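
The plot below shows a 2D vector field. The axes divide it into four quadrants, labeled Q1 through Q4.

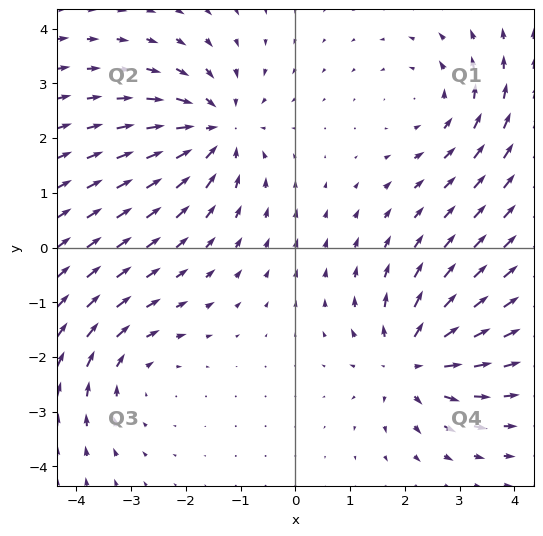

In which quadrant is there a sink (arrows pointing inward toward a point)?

The sink sits at approximately (-1.4, 2.1), which lies in quadrant Q2. The divergence there is about -4, negative as expected for a sink.

Q2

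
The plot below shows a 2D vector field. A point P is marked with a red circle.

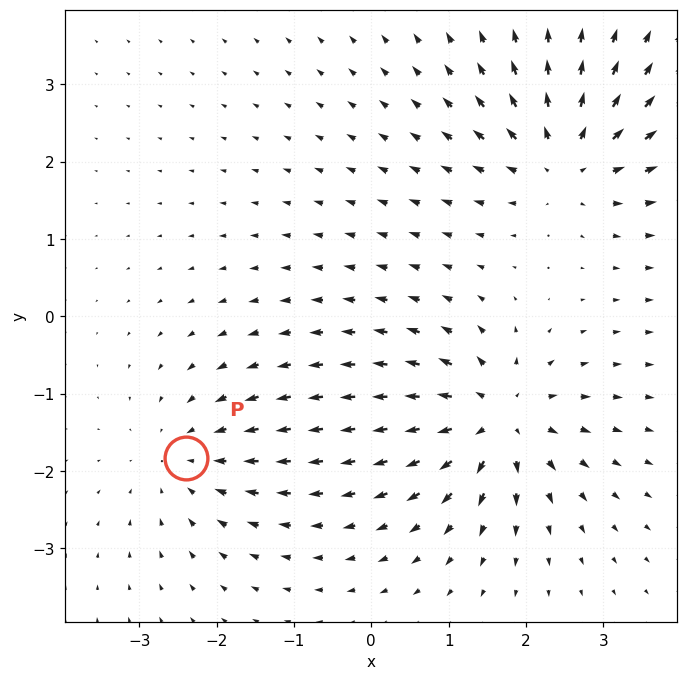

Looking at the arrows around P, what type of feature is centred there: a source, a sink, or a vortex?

At P (-2.4, -1.8) the arrows converge inward. Divergence about -3, curl ≈0 — negative divergence with near-zero curl is a sink.

sink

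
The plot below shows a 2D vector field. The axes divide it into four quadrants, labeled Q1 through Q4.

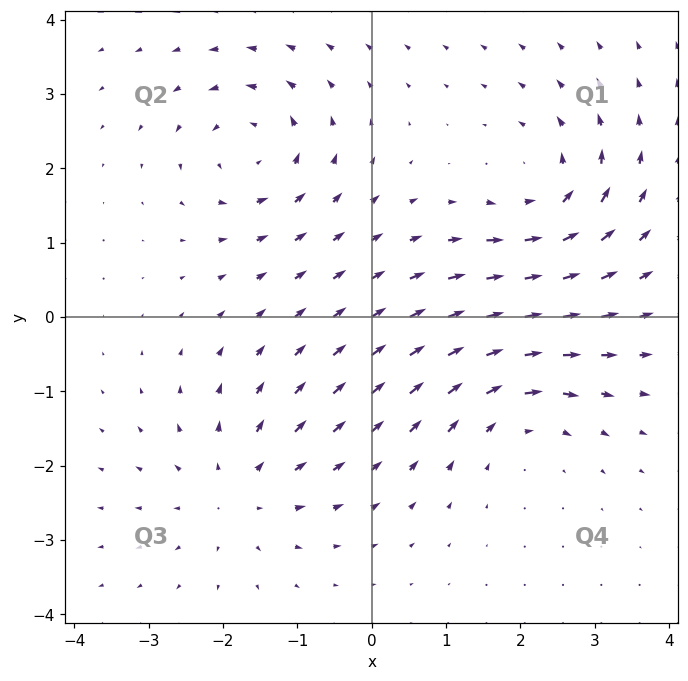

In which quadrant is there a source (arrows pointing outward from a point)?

Q3

The source sits at approximately (-1.8, -2.3), which lies in quadrant Q3. The divergence there is about +4, positive as expected for a source.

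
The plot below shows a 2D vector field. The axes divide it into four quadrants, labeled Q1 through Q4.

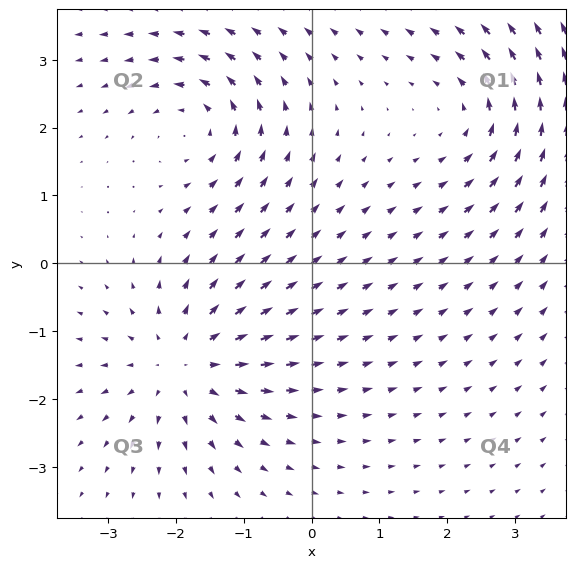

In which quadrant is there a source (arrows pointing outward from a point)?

The source sits at approximately (-1.9, -1.5), which lies in quadrant Q3. The divergence there is about +4, positive as expected for a source.

Q3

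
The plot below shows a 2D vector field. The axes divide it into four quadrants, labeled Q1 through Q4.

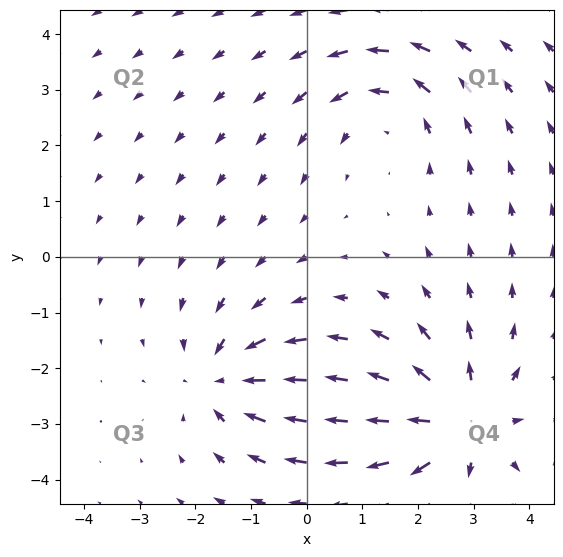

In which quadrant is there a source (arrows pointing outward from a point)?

The source sits at approximately (2.8, -3.0), which lies in quadrant Q4. The divergence there is about +4, positive as expected for a source.

Q4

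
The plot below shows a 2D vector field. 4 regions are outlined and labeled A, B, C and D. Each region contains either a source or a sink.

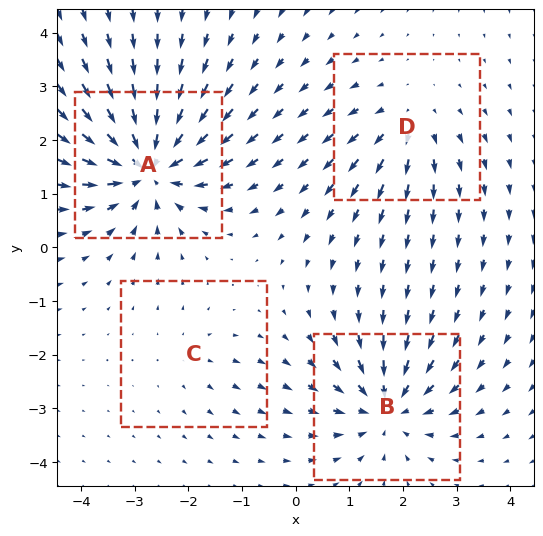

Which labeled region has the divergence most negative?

Divergence at each region's feature centre — A: about -8, B: about -6, C: about +2, D: about +4. Region A is most negative.

A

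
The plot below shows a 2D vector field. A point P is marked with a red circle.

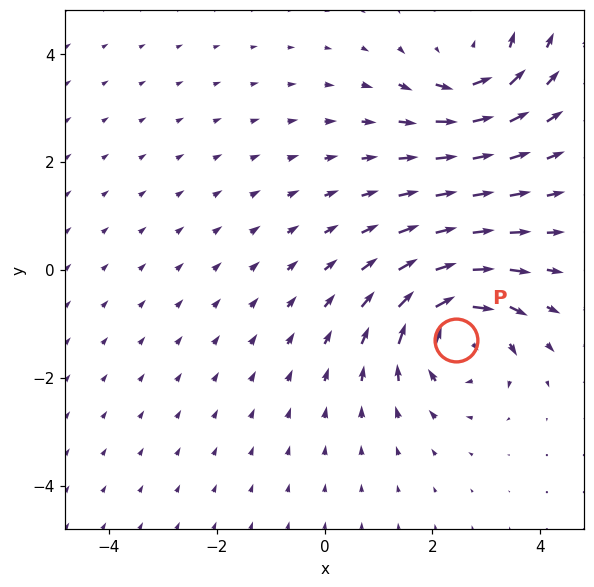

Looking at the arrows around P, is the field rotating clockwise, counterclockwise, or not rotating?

Near P at (2.4, -1.3) the arrows circulate clockwise. The curl (z-component) there is about -6; negative curl means clockwise rotation.

clockwise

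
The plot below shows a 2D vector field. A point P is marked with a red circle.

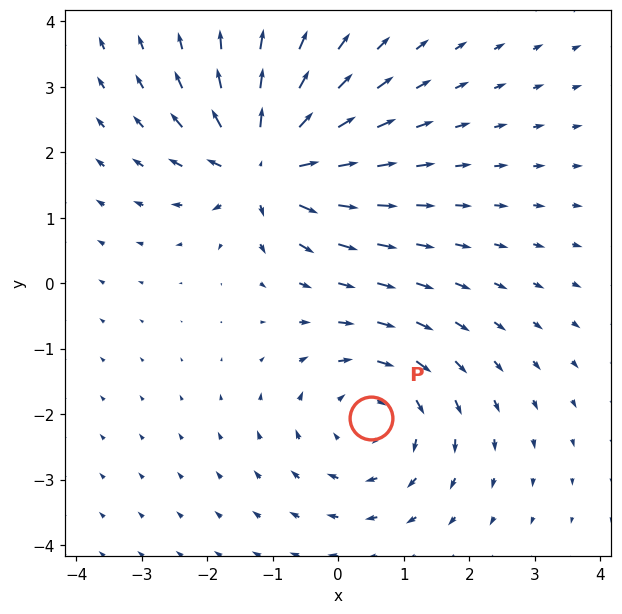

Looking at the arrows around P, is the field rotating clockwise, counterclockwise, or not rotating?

Near P at (0.5, -2.1) the arrows circulate clockwise. The curl (z-component) there is about -3; negative curl means clockwise rotation.

clockwise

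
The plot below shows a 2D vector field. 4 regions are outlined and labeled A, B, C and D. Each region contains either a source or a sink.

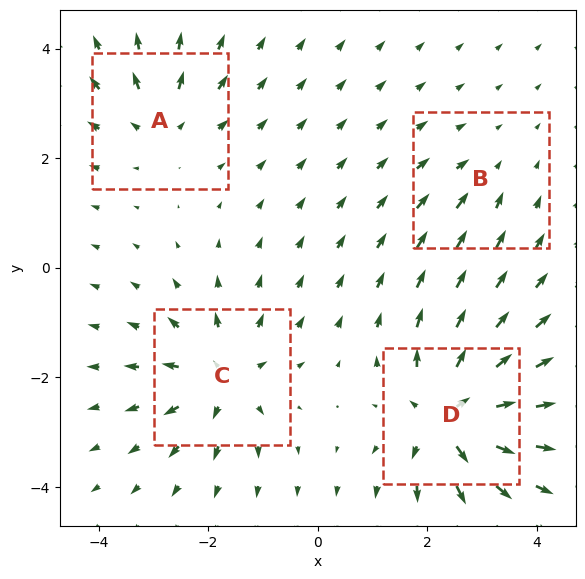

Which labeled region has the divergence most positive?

Divergence at each region's feature centre — A: about +4, B: about -2, C: about +6, D: about +8. Region D is most positive.

D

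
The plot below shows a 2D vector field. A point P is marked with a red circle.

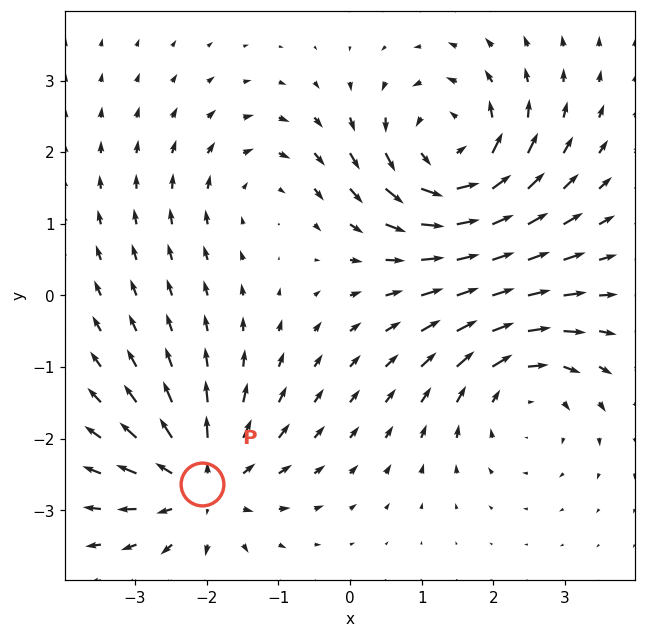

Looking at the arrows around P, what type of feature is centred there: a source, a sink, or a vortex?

At P (-2.1, -2.6) the arrows spread outward. Divergence about +5, curl ≈0 — positive divergence with near-zero curl is a source.

source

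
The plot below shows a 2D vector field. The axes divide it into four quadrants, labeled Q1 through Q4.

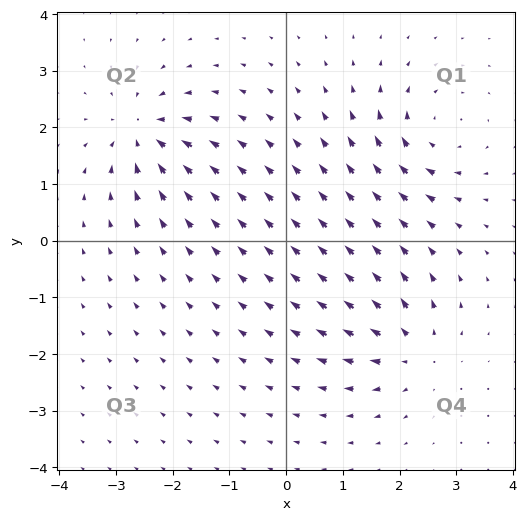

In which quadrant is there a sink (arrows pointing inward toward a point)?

The sink sits at approximately (-2.5, 1.9), which lies in quadrant Q2. The divergence there is about -7, negative as expected for a sink.

Q2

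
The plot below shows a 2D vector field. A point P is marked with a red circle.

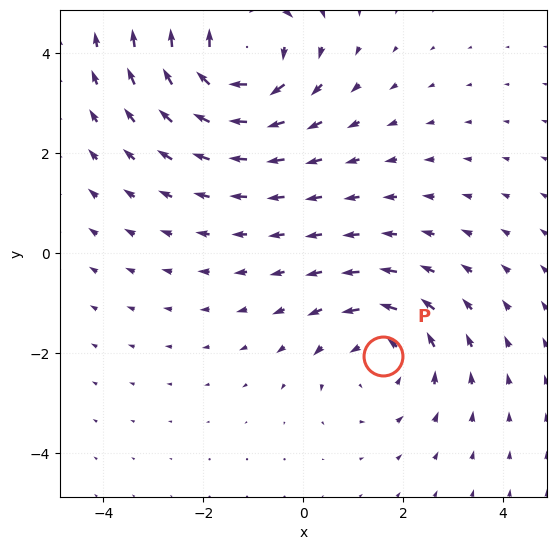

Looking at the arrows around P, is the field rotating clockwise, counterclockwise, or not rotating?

Near P at (1.6, -2.1) the arrows circulate counterclockwise. The curl (z-component) there is about +3; positive curl means counterclockwise rotation.

counterclockwise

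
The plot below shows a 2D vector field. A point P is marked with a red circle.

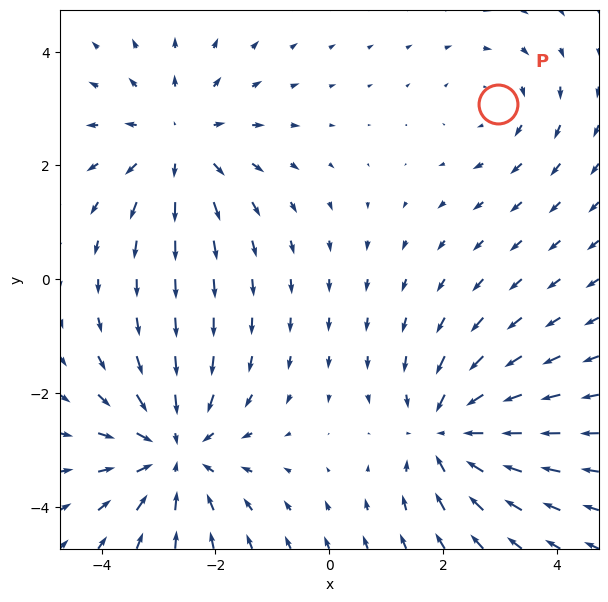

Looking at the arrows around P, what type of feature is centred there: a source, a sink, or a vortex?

vortex

At P (3.0, 3.1) the arrows circulate clockwise. Divergence ≈0, curl about -2 — near-zero divergence with nonzero curl is a vortex.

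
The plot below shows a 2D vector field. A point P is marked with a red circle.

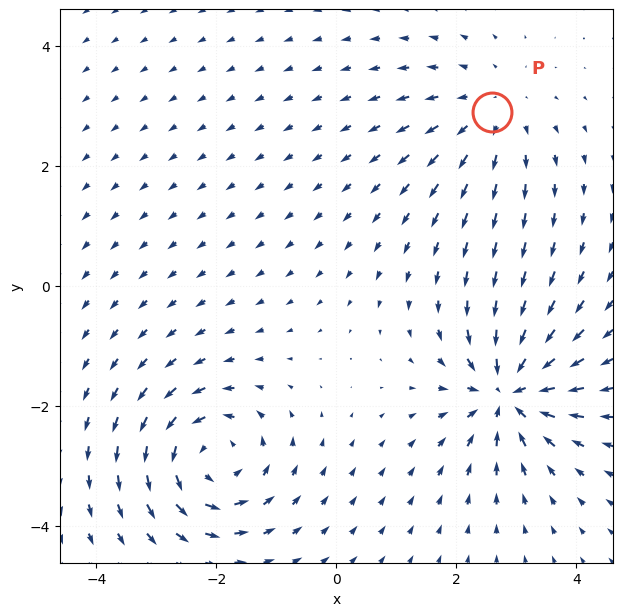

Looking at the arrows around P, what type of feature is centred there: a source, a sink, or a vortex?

At P (2.6, 2.9) the arrows spread outward. Divergence about +3, curl ≈0 — positive divergence with near-zero curl is a source.

source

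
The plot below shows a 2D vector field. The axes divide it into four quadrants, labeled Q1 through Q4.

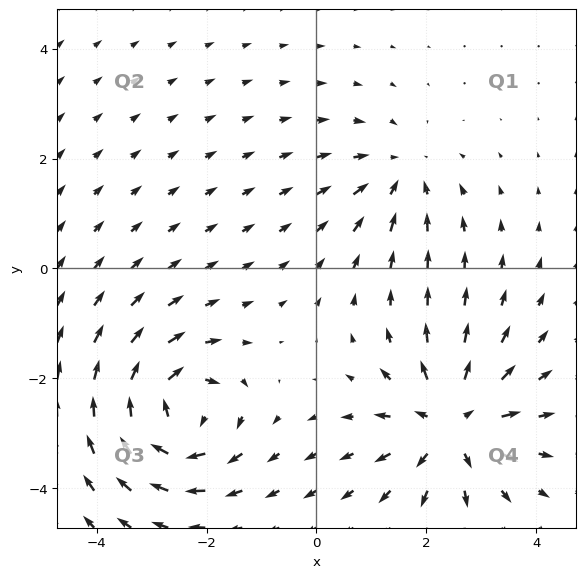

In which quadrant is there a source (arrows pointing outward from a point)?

Q4

The source sits at approximately (2.5, -2.8), which lies in quadrant Q4. The divergence there is about +6, positive as expected for a source.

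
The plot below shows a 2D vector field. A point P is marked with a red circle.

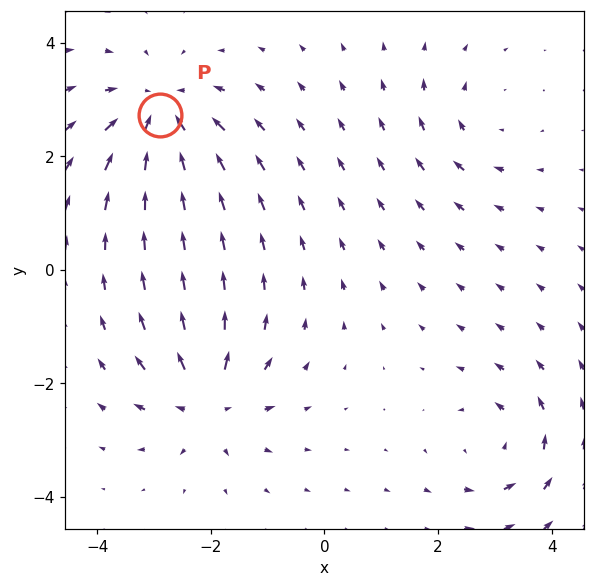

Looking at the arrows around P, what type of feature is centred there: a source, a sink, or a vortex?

sink

At P (-2.9, 2.7) the arrows converge inward. Divergence about -5, curl ≈0 — negative divergence with near-zero curl is a sink.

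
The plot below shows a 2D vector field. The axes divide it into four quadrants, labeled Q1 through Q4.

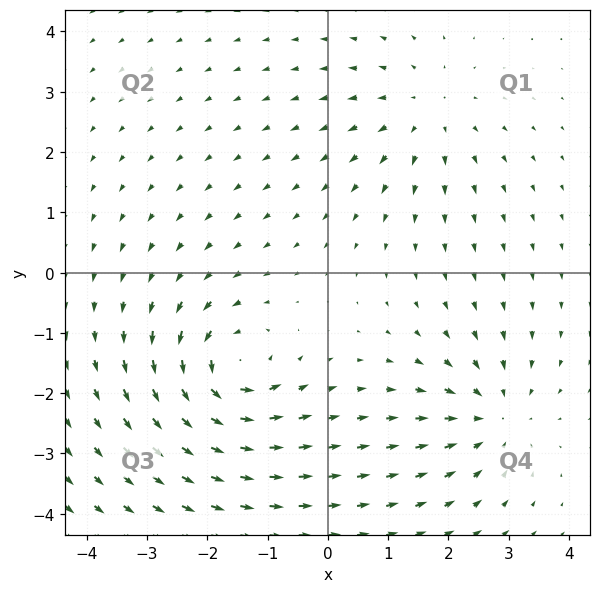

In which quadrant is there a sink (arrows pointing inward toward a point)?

Q4

The sink sits at approximately (2.8, -2.4), which lies in quadrant Q4. The divergence there is about -4, negative as expected for a sink.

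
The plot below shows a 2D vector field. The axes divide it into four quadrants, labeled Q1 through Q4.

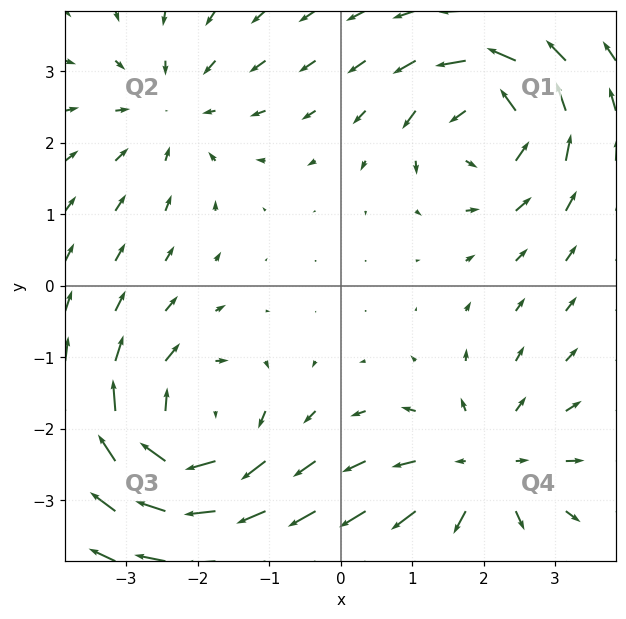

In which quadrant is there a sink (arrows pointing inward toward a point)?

The sink sits at approximately (-2.4, 2.5), which lies in quadrant Q2. The divergence there is about -2, negative as expected for a sink.

Q2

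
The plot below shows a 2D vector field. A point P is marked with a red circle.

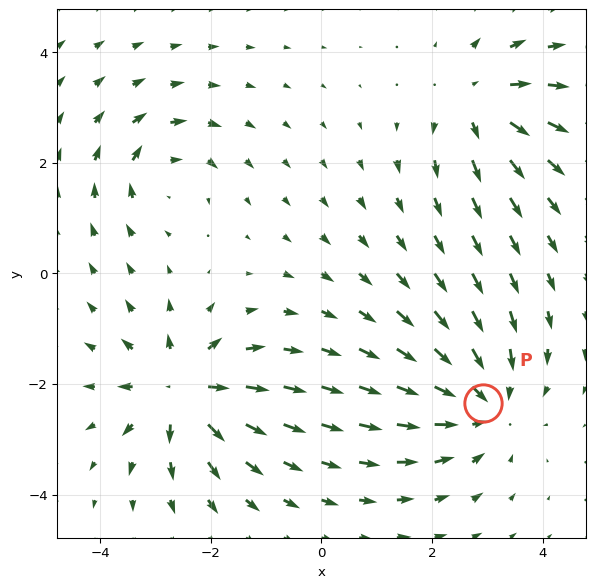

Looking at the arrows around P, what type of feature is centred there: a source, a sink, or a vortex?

At P (2.9, -2.3) the arrows converge inward. Divergence about -4, curl ≈0 — negative divergence with near-zero curl is a sink.

sink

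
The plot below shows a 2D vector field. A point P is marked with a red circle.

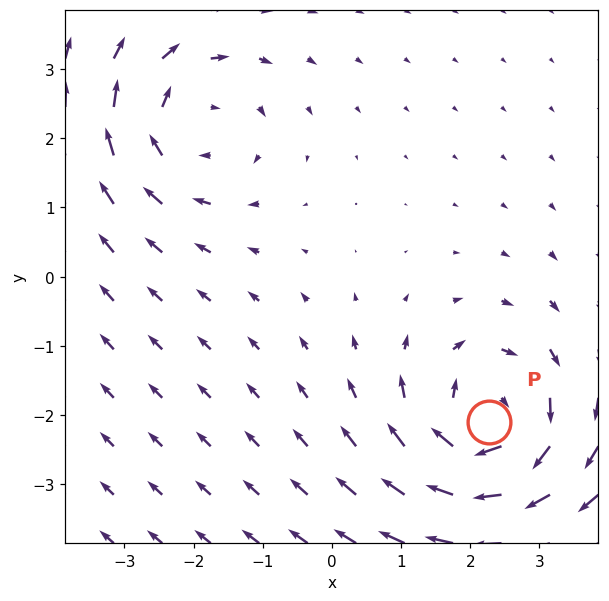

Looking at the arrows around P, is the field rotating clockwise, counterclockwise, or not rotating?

Near P at (2.3, -2.1) the arrows circulate clockwise. The curl (z-component) there is about -5; negative curl means clockwise rotation.

clockwise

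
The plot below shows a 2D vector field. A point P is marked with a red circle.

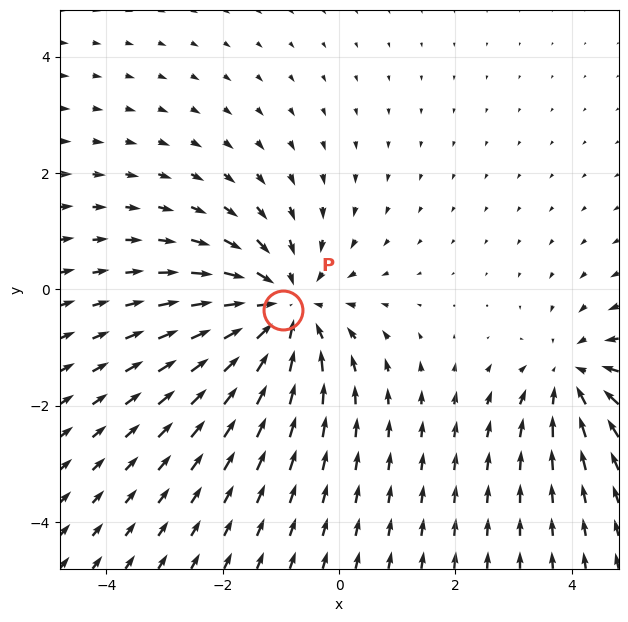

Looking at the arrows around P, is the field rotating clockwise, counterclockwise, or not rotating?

Near P at (-1.0, -0.4) the arrows show no circulation. The curl there is ≈0.

not rotating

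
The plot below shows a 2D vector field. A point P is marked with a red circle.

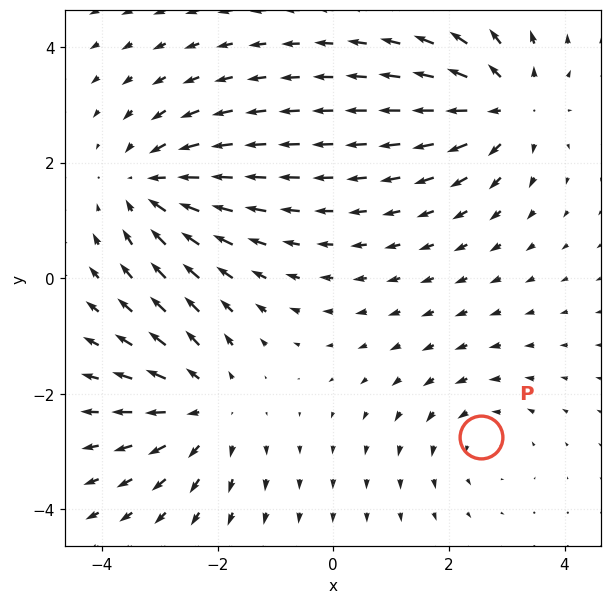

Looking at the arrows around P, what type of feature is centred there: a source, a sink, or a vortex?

At P (2.6, -2.7) the arrows circulate counterclockwise. Divergence ≈0, curl about +3 — near-zero divergence with nonzero curl is a vortex.

vortex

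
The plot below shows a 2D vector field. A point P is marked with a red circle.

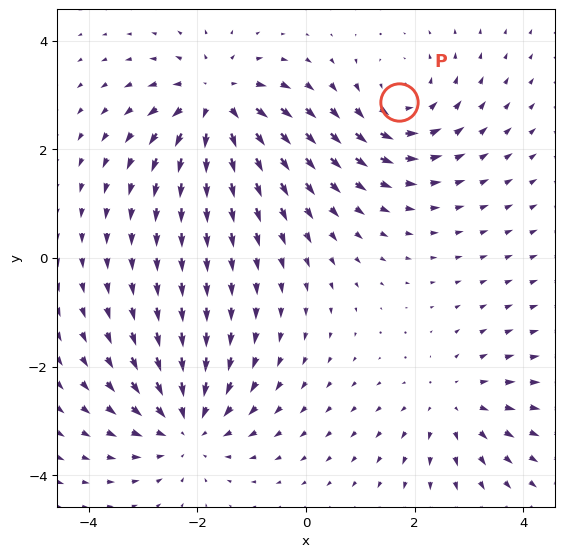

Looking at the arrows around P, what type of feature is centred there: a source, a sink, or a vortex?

vortex

At P (1.7, 2.9) the arrows circulate counterclockwise. Divergence ≈0, curl about +4 — near-zero divergence with nonzero curl is a vortex.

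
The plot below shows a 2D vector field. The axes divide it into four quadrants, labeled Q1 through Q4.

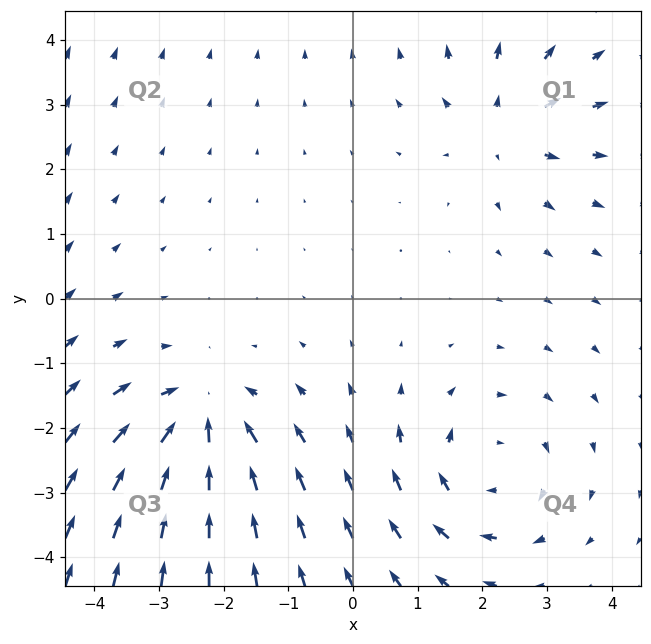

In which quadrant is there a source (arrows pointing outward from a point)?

Q1

The source sits at approximately (2.3, 2.7), which lies in quadrant Q1. The divergence there is about +3, positive as expected for a source.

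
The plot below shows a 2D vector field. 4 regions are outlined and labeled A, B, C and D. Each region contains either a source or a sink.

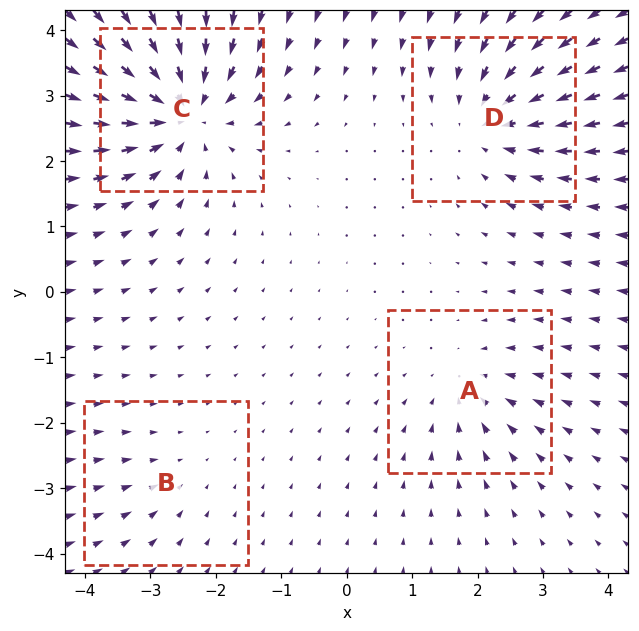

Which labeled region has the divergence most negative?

C

Divergence at each region's feature centre — A: about -4, B: about -2, C: about -7, D: about -5. Region C is most negative.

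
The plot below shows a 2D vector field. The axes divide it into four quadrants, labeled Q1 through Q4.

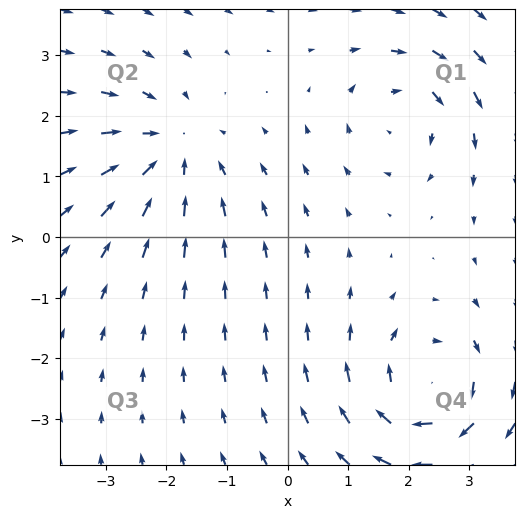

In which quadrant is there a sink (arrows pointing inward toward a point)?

Q2

The sink sits at approximately (-1.9, 1.4), which lies in quadrant Q2. The divergence there is about -4, negative as expected for a sink.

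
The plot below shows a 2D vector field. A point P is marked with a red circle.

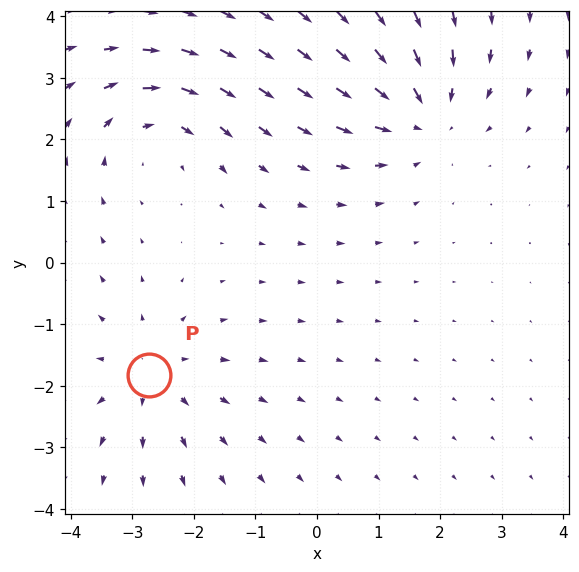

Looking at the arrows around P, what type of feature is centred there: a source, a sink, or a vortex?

source

At P (-2.7, -1.8) the arrows spread outward. Divergence about +3, curl ≈0 — positive divergence with near-zero curl is a source.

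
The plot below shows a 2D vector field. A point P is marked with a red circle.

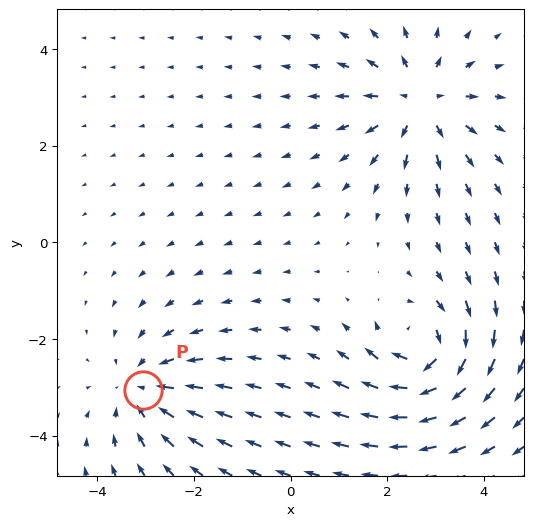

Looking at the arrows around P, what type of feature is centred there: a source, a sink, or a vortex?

At P (-3.1, -3.0) the arrows converge inward. Divergence about -3, curl ≈0 — negative divergence with near-zero curl is a sink.

sink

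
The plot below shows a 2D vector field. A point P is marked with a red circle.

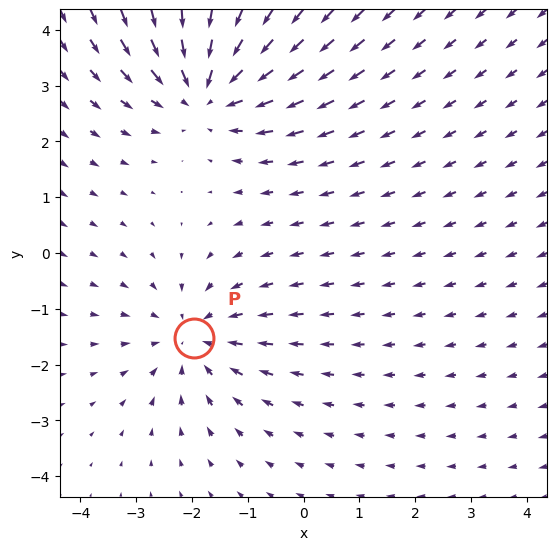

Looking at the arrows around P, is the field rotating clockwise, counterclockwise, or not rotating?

not rotating

Near P at (-2.0, -1.5) the arrows show no circulation. The curl there is ≈0.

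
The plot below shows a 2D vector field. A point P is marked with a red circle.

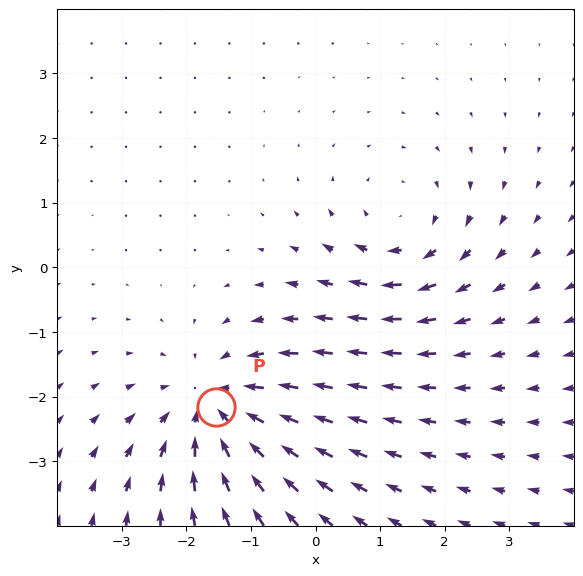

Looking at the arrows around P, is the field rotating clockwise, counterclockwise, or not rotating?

Near P at (-1.5, -2.2) the arrows show no circulation. The curl there is ≈0.

not rotating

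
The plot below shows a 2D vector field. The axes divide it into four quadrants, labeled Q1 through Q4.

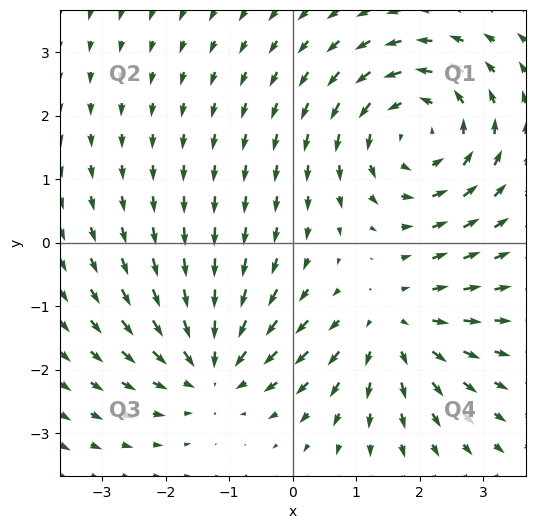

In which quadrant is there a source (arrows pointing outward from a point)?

Q4

The source sits at approximately (1.6, -1.3), which lies in quadrant Q4. The divergence there is about +3, positive as expected for a source.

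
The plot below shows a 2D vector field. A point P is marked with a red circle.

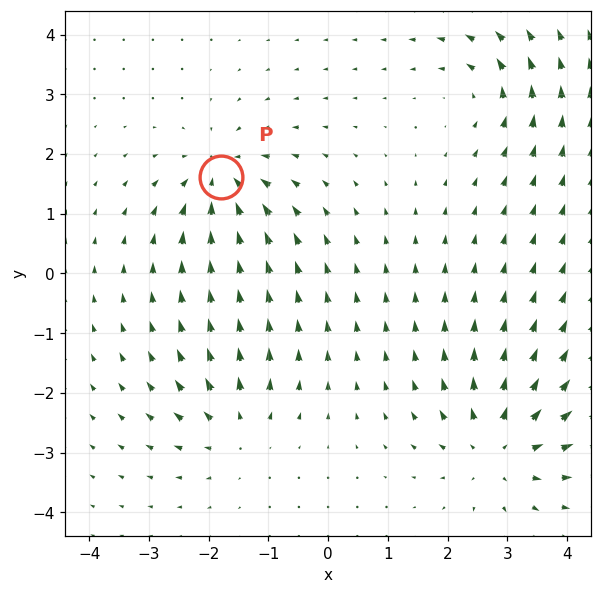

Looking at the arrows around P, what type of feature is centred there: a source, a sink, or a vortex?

sink

At P (-1.8, 1.6) the arrows converge inward. Divergence about -5, curl ≈0 — negative divergence with near-zero curl is a sink.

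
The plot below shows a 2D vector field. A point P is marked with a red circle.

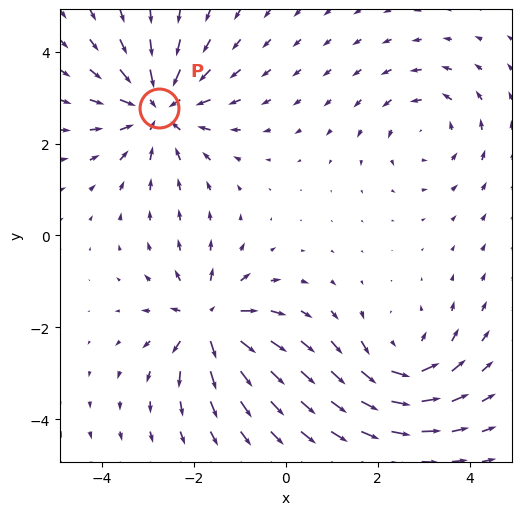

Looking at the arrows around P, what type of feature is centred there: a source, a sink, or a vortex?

sink

At P (-2.8, 2.8) the arrows converge inward. Divergence about -4, curl ≈0 — negative divergence with near-zero curl is a sink.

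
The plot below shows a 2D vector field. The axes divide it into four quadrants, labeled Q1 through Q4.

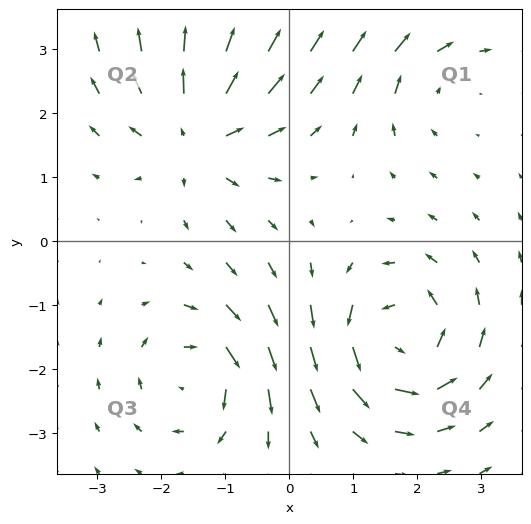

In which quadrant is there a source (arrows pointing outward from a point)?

Q2

The source sits at approximately (-1.5, 1.7), which lies in quadrant Q2. The divergence there is about +5, positive as expected for a source.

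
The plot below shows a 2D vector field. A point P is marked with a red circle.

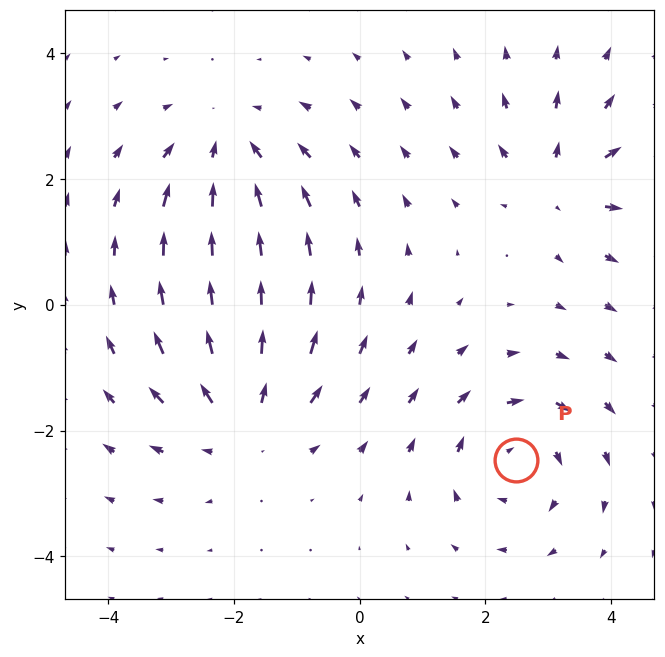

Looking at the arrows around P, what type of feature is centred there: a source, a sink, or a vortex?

At P (2.5, -2.5) the arrows circulate clockwise. Divergence ≈0, curl about -4 — near-zero divergence with nonzero curl is a vortex.

vortex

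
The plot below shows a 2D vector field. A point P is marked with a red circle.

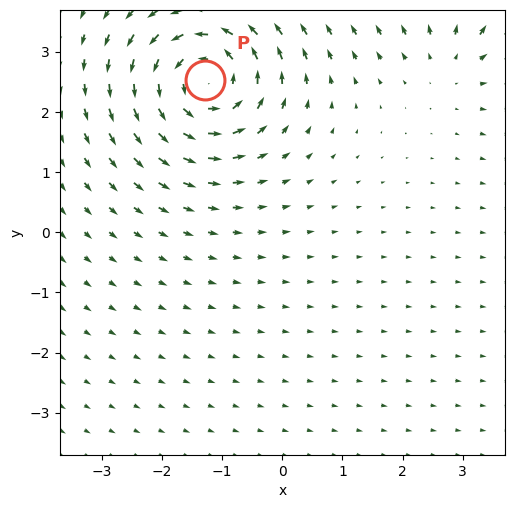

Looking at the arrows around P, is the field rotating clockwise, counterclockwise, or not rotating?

counterclockwise

Near P at (-1.3, 2.5) the arrows circulate counterclockwise. The curl (z-component) there is about +6; positive curl means counterclockwise rotation.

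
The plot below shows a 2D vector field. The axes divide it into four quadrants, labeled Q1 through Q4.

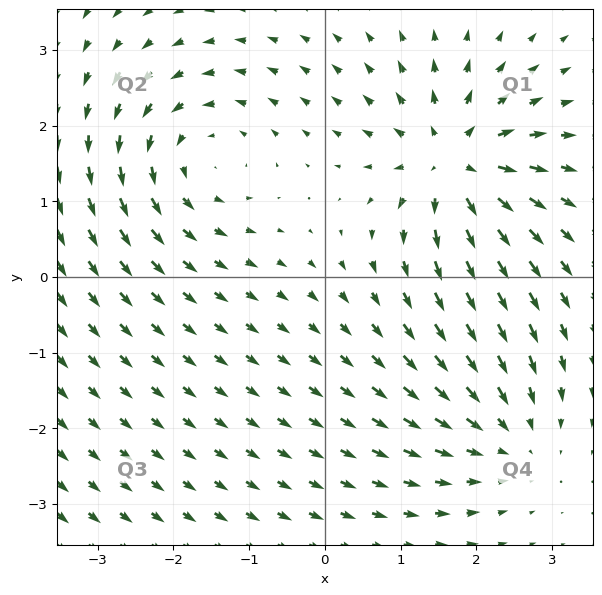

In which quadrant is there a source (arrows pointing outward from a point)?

The source sits at approximately (1.7, 1.5), which lies in quadrant Q1. The divergence there is about +7, positive as expected for a source.

Q1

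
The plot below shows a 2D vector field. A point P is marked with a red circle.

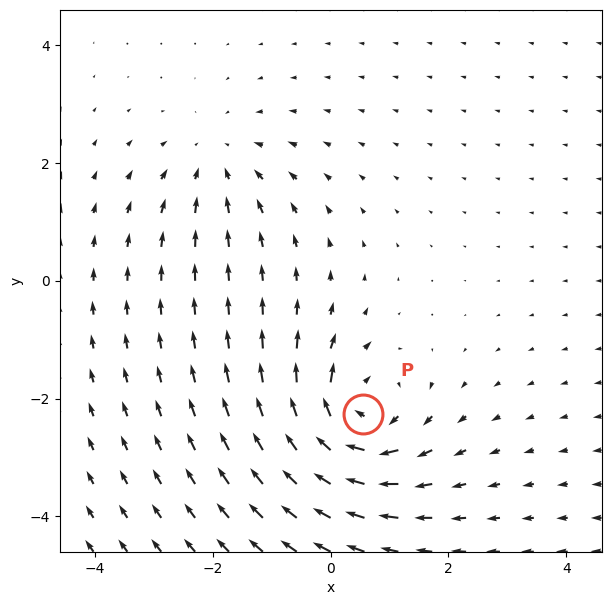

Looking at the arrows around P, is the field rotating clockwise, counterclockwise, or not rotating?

Near P at (0.5, -2.3) the arrows circulate clockwise. The curl (z-component) there is about -6; negative curl means clockwise rotation.

clockwise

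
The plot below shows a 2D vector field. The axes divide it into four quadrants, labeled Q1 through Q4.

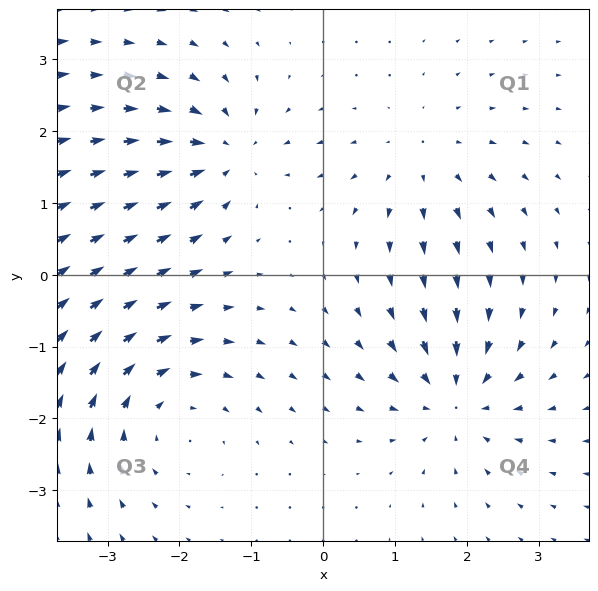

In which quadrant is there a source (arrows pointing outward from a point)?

Q1

The source sits at approximately (1.4, 1.6), which lies in quadrant Q1. The divergence there is about +3, positive as expected for a source.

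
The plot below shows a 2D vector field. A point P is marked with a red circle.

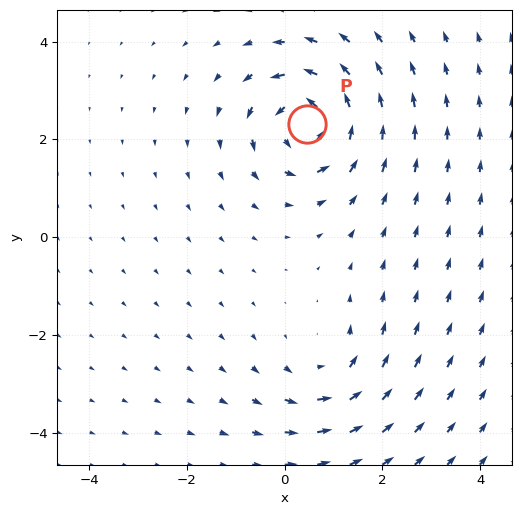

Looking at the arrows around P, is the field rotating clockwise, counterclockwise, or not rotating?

counterclockwise

Near P at (0.5, 2.3) the arrows circulate counterclockwise. The curl (z-component) there is about +5; positive curl means counterclockwise rotation.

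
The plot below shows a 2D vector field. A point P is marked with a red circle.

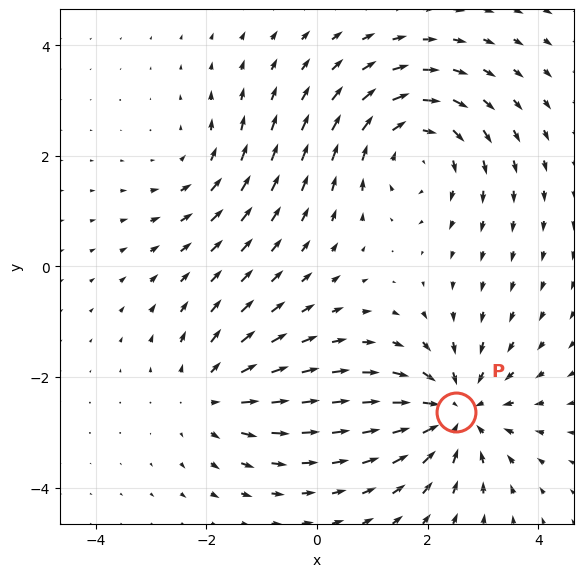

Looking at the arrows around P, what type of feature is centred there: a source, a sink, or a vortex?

At P (2.5, -2.6) the arrows converge inward. Divergence about -4, curl ≈0 — negative divergence with near-zero curl is a sink.

sink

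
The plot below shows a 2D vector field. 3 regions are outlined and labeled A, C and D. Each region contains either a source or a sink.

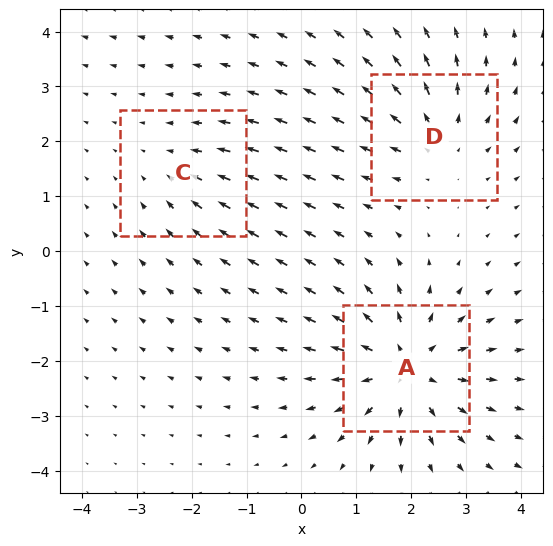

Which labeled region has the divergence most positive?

Divergence at each region's feature centre — A: about +4, C: about -2, D: about +3. Region A is most positive.

A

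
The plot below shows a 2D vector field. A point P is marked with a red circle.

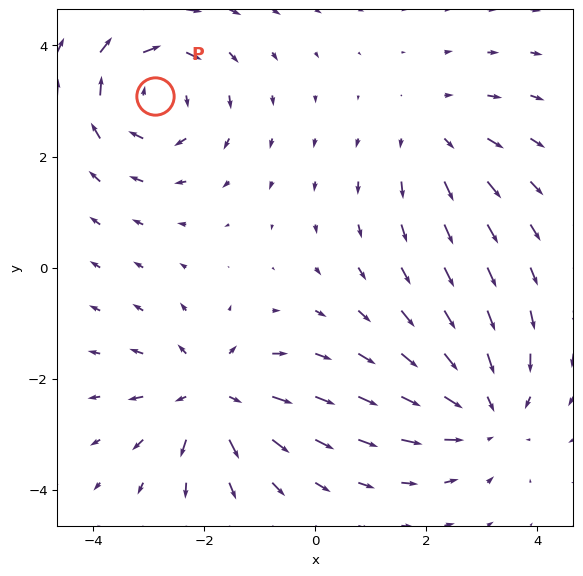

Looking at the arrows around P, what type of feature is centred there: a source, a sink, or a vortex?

At P (-2.9, 3.1) the arrows circulate clockwise. Divergence ≈0, curl about -5 — near-zero divergence with nonzero curl is a vortex.

vortex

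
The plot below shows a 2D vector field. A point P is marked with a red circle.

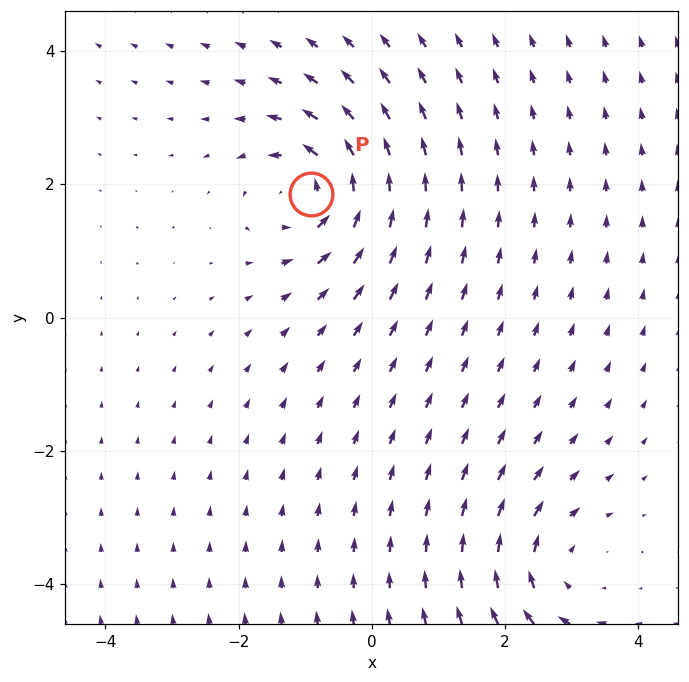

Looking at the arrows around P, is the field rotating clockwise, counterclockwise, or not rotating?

counterclockwise

Near P at (-0.9, 1.9) the arrows circulate counterclockwise. The curl (z-component) there is about +5; positive curl means counterclockwise rotation.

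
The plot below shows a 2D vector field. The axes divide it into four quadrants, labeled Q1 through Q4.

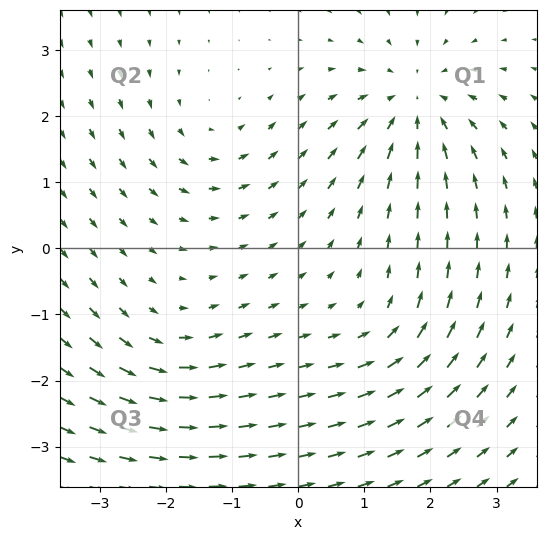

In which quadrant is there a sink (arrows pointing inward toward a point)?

The sink sits at approximately (1.8, 2.2), which lies in quadrant Q1. The divergence there is about -4, negative as expected for a sink.

Q1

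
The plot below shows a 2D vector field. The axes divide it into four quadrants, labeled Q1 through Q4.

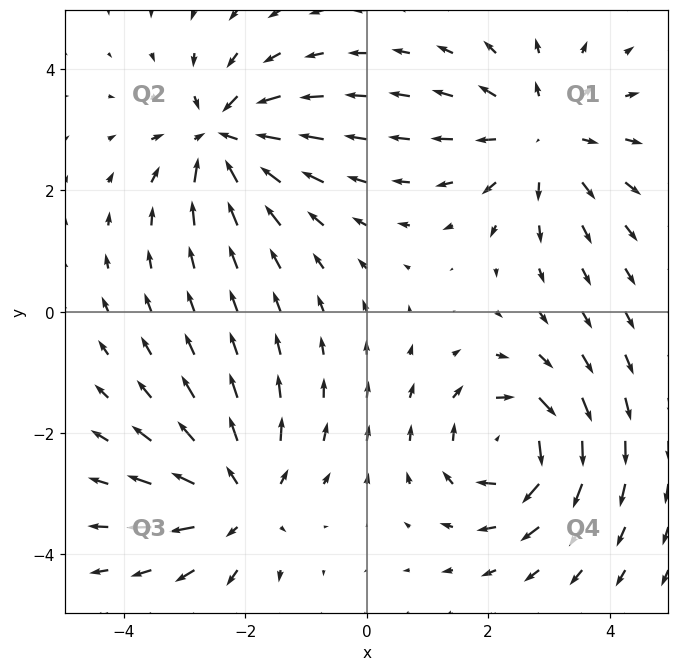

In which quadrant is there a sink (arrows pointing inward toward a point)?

The sink sits at approximately (-2.4, 2.9), which lies in quadrant Q2. The divergence there is about -6, negative as expected for a sink.

Q2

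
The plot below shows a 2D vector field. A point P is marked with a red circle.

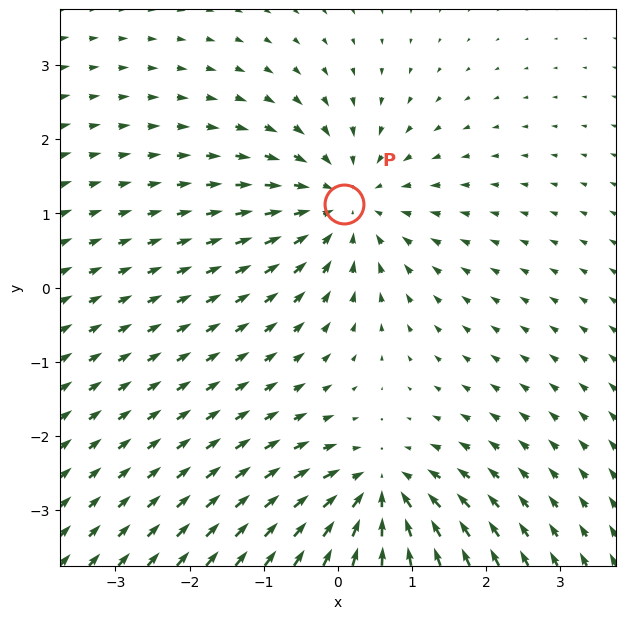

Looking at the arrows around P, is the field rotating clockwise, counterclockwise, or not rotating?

Near P at (0.1, 1.1) the arrows show no circulation. The curl there is ≈0.

not rotating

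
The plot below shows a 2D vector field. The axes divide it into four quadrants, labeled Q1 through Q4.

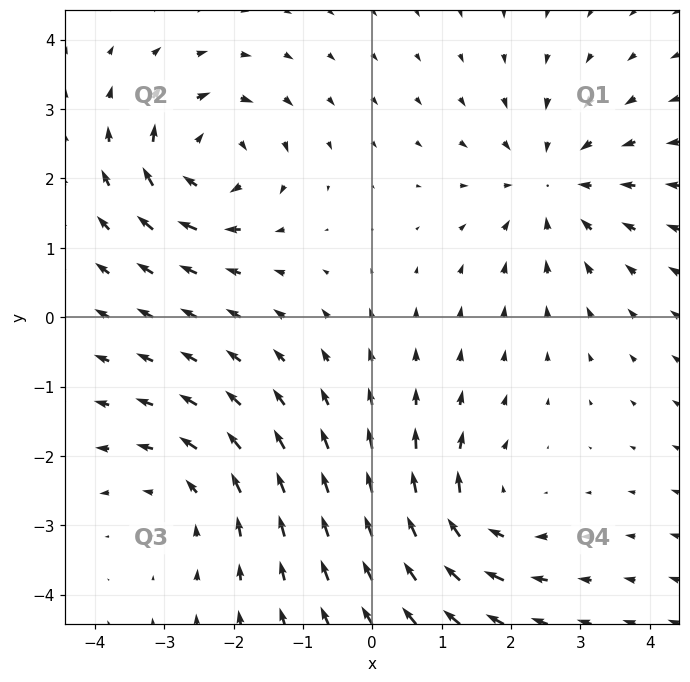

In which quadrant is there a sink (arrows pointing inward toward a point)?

Q1

The sink sits at approximately (2.6, 1.9), which lies in quadrant Q1. The divergence there is about -4, negative as expected for a sink.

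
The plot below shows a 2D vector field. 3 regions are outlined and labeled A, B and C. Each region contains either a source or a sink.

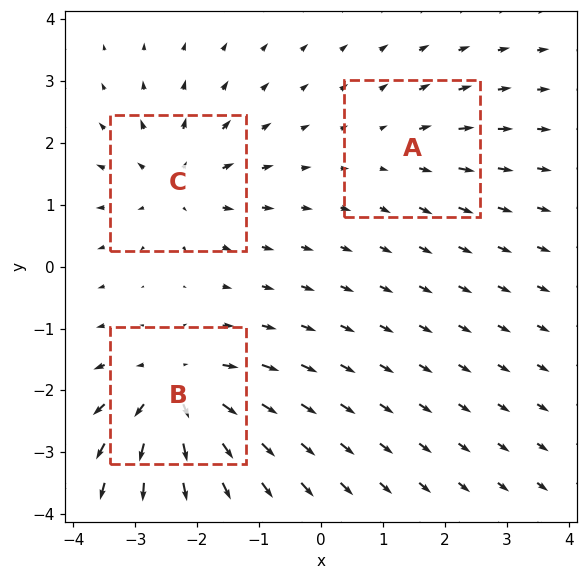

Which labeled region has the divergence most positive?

Divergence at each region's feature centre — A: about +2, B: about +5, C: about +4. Region B is most positive.

B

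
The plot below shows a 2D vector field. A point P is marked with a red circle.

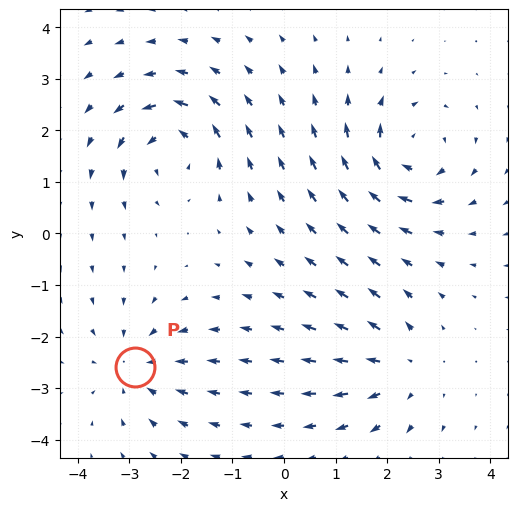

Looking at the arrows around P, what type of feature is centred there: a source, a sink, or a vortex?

sink

At P (-2.9, -2.6) the arrows converge inward. Divergence about -4, curl ≈0 — negative divergence with near-zero curl is a sink.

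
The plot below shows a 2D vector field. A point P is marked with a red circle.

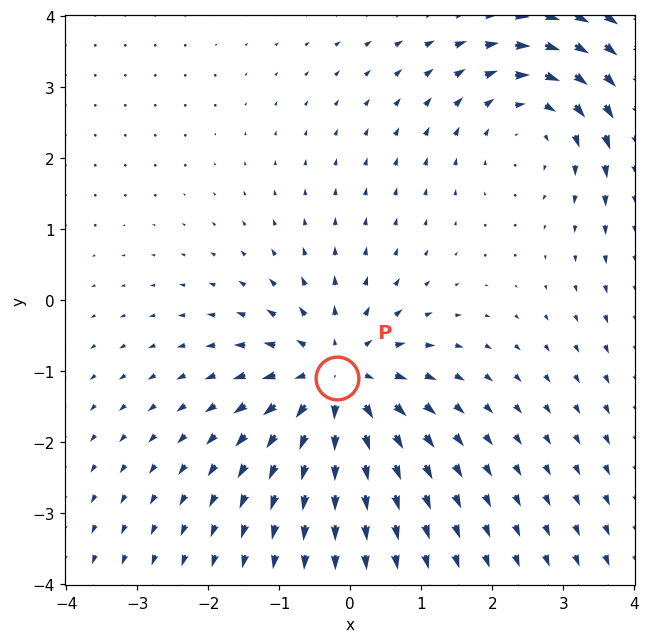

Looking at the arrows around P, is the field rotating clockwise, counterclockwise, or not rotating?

Near P at (-0.2, -1.1) the arrows show no circulation. The curl there is ≈0.

not rotating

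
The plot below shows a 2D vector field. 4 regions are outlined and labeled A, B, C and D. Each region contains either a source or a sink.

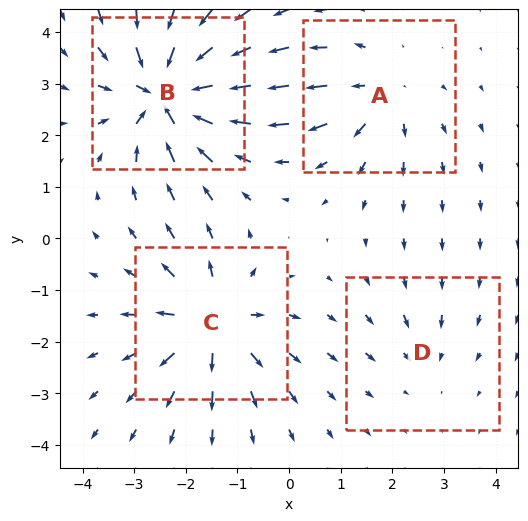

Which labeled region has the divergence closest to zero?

Divergence at each region's feature centre — A: about +4, B: about -8, C: about +6, D: about -2. Region D is closest to zero.

D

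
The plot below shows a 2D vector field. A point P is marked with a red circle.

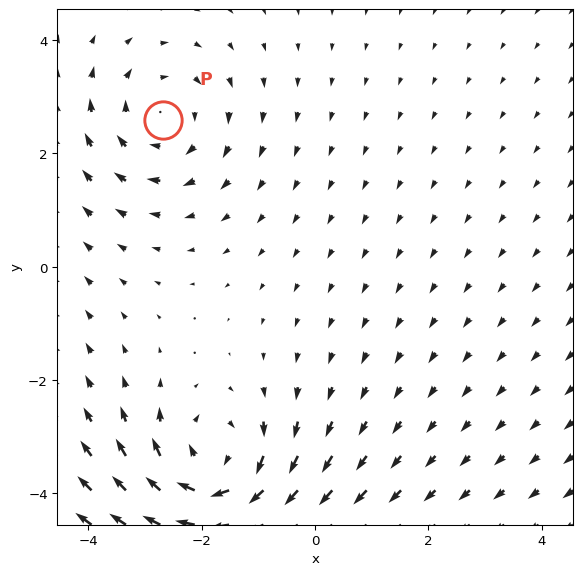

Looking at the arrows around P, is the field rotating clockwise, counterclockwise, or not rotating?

clockwise

Near P at (-2.7, 2.6) the arrows circulate clockwise. The curl (z-component) there is about -3; negative curl means clockwise rotation.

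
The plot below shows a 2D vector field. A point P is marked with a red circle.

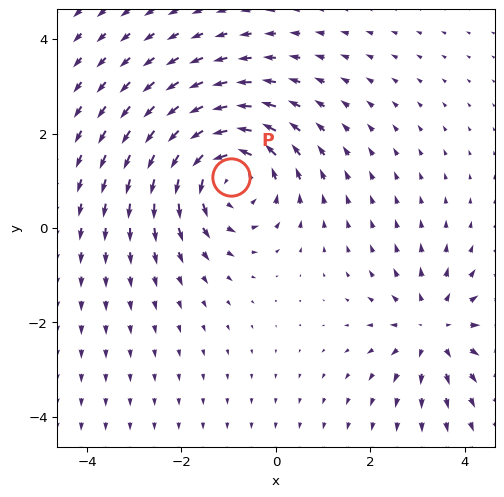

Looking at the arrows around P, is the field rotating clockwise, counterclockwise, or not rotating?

Near P at (-1.0, 1.1) the arrows circulate counterclockwise. The curl (z-component) there is about +4; positive curl means counterclockwise rotation.

counterclockwise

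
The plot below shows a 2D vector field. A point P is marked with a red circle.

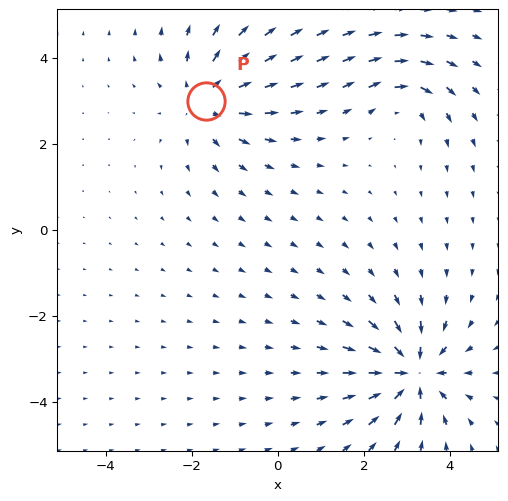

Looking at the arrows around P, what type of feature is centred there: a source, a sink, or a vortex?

At P (-1.7, 3.0) the arrows spread outward. Divergence about +4, curl ≈0 — positive divergence with near-zero curl is a source.

source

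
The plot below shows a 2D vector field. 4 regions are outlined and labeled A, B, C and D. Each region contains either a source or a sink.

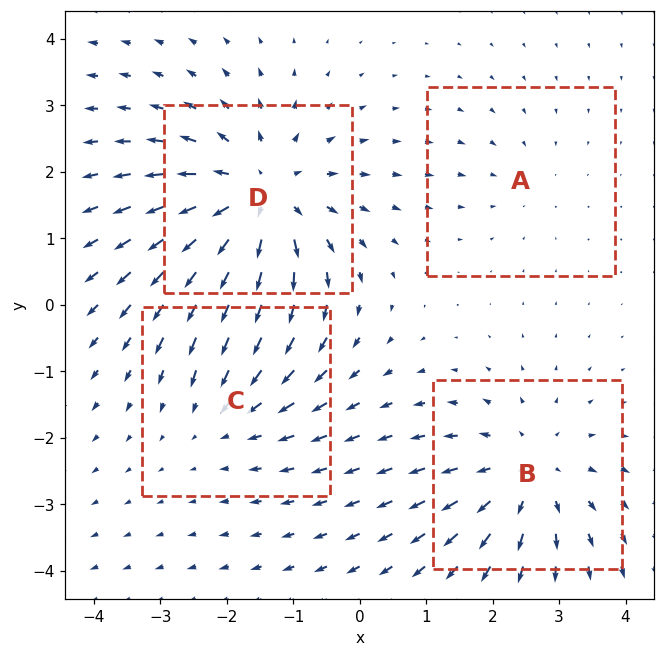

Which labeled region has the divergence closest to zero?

A

Divergence at each region's feature centre — A: about -2, B: about +4, C: about -3, D: about +6. Region A is closest to zero.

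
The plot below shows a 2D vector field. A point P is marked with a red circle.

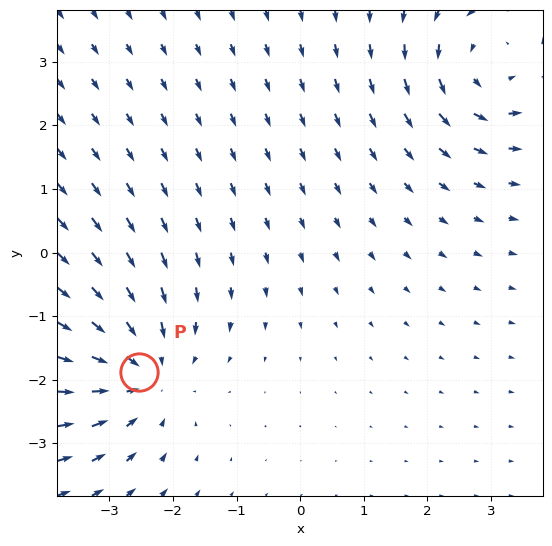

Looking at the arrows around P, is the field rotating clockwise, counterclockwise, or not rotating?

not rotating

Near P at (-2.5, -1.9) the arrows show no circulation. The curl there is ≈0.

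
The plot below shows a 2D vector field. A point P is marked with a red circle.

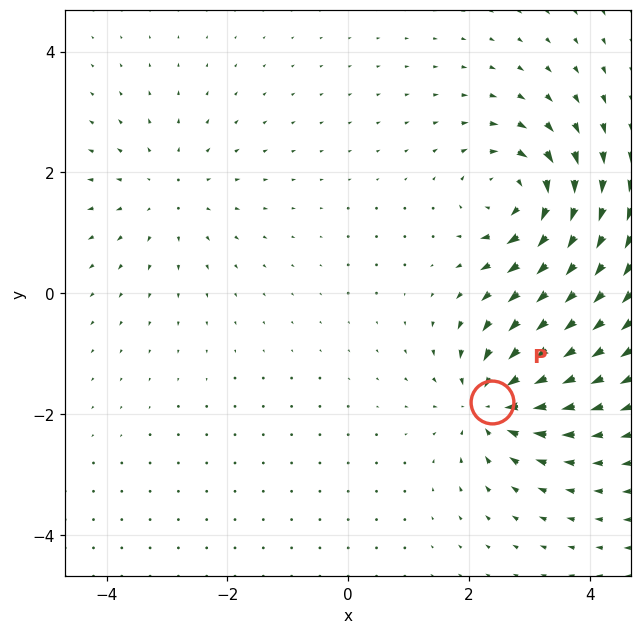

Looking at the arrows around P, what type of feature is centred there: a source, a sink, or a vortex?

sink

At P (2.4, -1.8) the arrows converge inward. Divergence about -6, curl ≈0 — negative divergence with near-zero curl is a sink.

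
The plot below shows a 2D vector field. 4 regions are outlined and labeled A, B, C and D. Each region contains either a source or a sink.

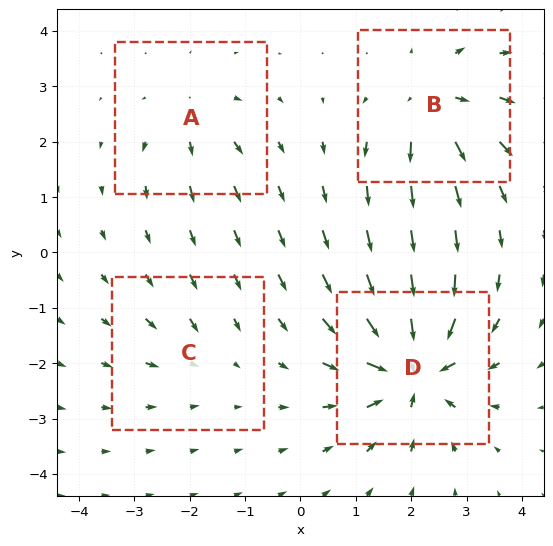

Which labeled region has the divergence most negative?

Divergence at each region's feature centre — A: about +4, B: about +6, C: about -3, D: about -9. Region D is most negative.

D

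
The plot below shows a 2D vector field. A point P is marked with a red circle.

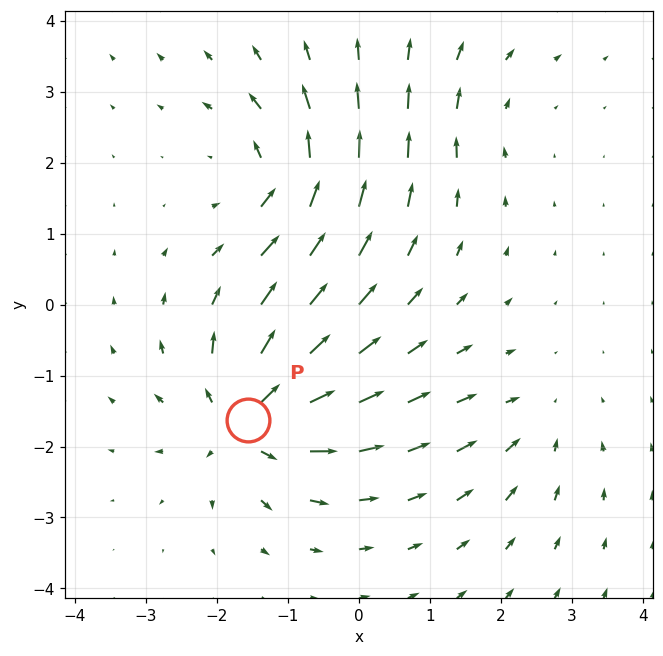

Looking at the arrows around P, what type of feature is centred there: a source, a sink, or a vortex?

source

At P (-1.6, -1.6) the arrows spread outward. Divergence about +7, curl ≈0 — positive divergence with near-zero curl is a source.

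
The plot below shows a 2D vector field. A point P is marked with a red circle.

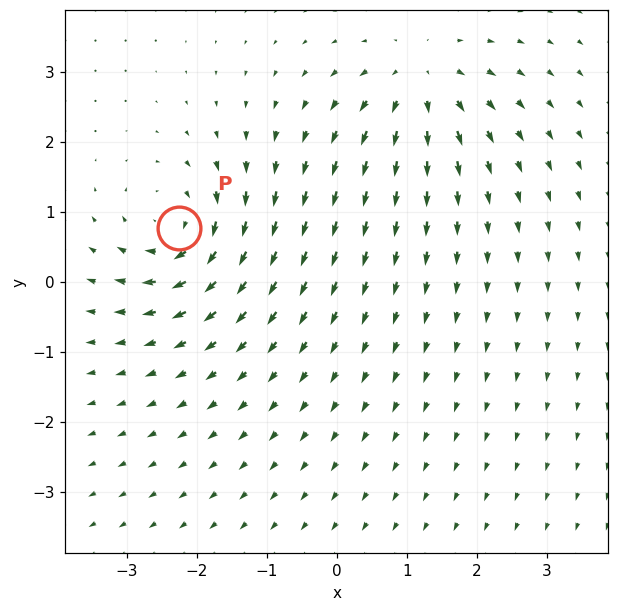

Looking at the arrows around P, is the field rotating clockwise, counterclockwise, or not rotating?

Near P at (-2.3, 0.8) the arrows circulate clockwise. The curl (z-component) there is about -6; negative curl means clockwise rotation.

clockwise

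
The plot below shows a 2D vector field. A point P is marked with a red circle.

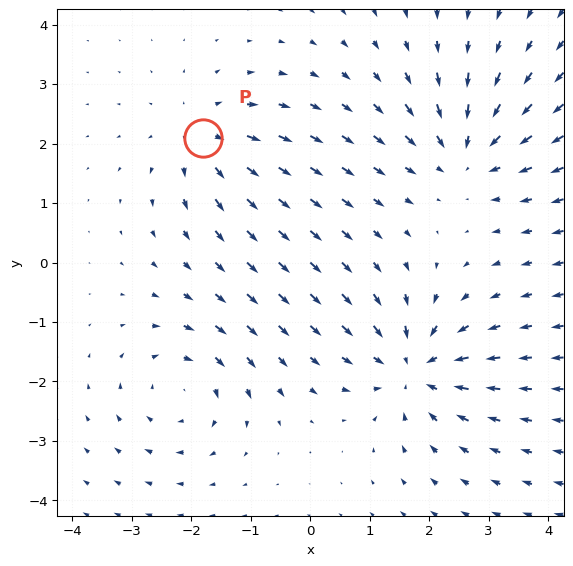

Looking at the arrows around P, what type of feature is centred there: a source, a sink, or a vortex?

At P (-1.8, 2.1) the arrows spread outward. Divergence about +4, curl ≈0 — positive divergence with near-zero curl is a source.

source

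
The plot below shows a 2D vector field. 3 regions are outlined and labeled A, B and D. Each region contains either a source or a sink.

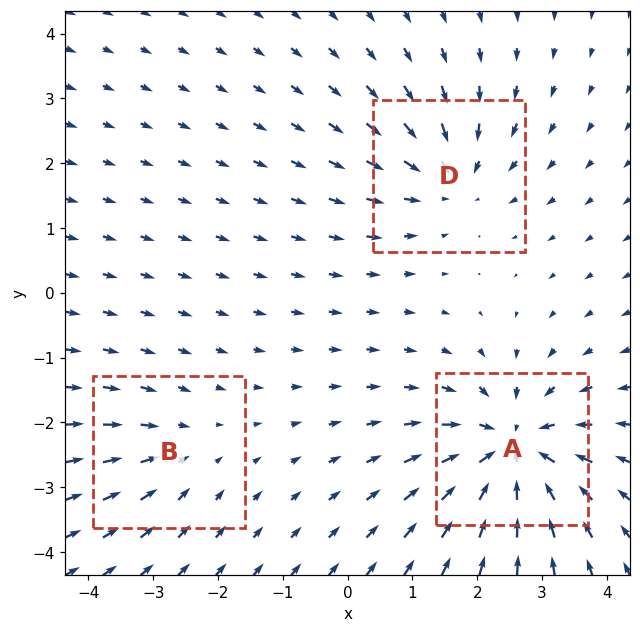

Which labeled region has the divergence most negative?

A

Divergence at each region's feature centre — A: about -6, B: about -2, D: about -4. Region A is most negative.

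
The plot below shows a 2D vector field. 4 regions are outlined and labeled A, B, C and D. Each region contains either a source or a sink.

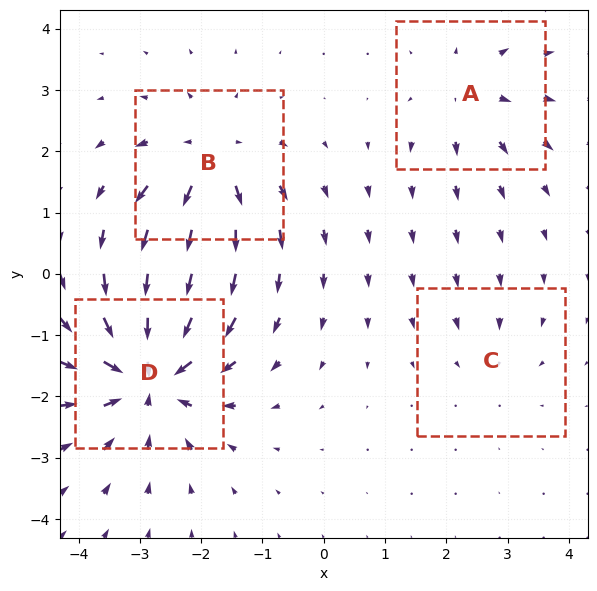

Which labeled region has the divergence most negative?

D

Divergence at each region's feature centre — A: about +4, B: about +5, C: about -2, D: about -8. Region D is most negative.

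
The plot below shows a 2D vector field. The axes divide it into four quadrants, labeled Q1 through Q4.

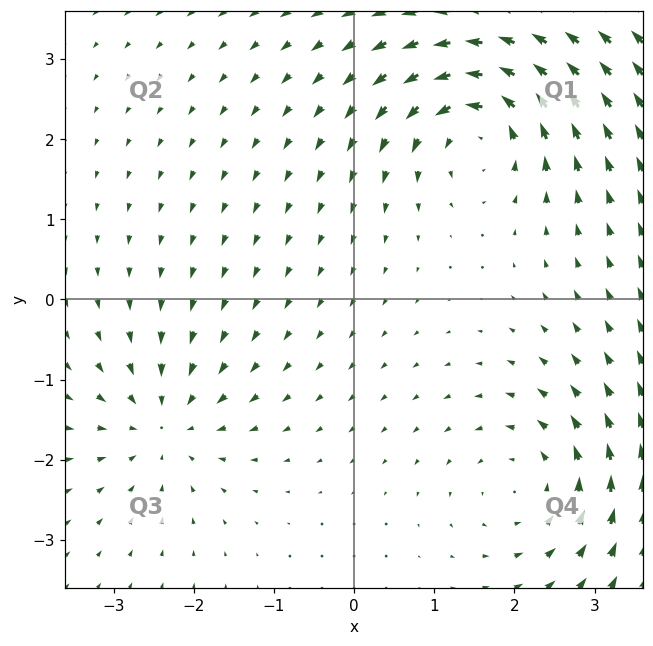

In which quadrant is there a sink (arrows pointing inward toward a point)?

Q3

The sink sits at approximately (-2.4, -1.6), which lies in quadrant Q3. The divergence there is about -4, negative as expected for a sink.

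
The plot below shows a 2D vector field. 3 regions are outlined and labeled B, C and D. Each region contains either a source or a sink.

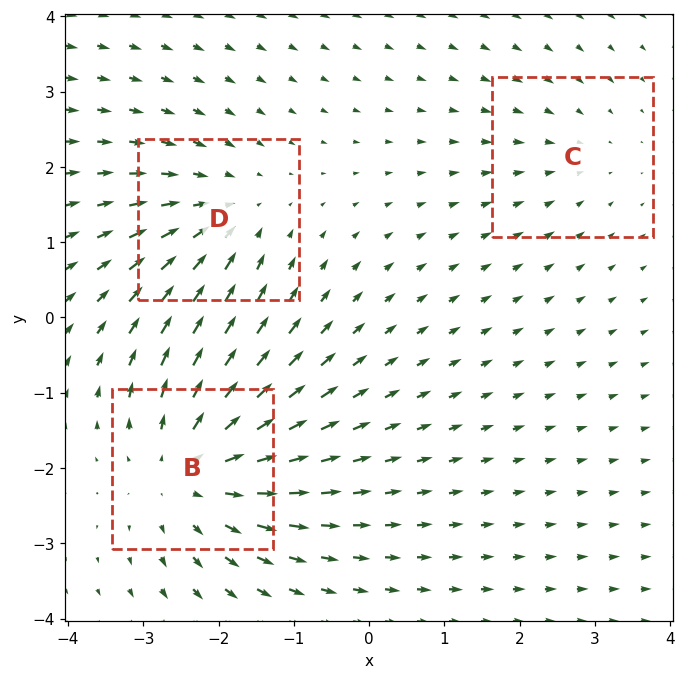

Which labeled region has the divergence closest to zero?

Divergence at each region's feature centre — B: about +4, C: about -2, D: about -3. Region C is closest to zero.

C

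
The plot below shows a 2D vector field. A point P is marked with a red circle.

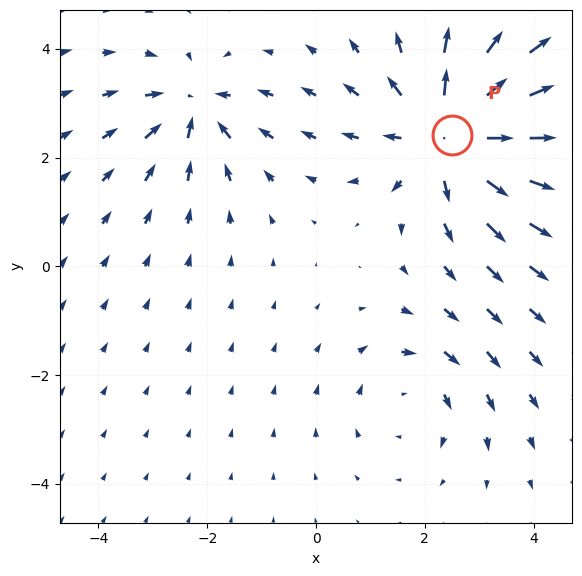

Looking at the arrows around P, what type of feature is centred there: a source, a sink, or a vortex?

source

At P (2.5, 2.4) the arrows spread outward. Divergence about +4, curl ≈0 — positive divergence with near-zero curl is a source.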